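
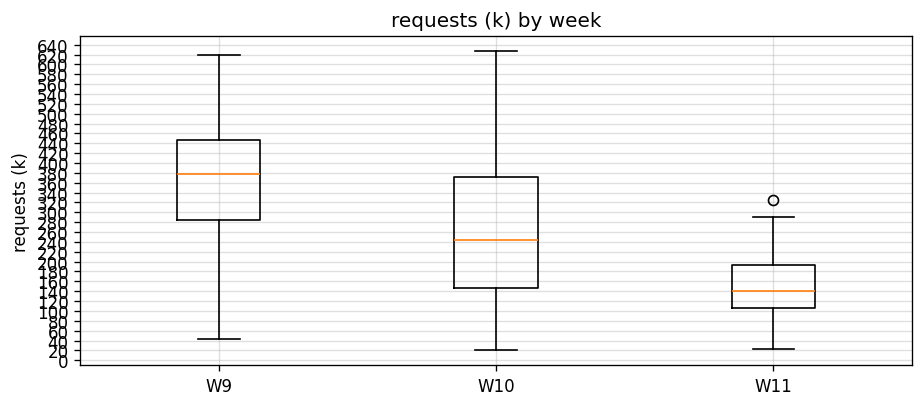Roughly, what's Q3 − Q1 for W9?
≈ 160

Q3 ≈ 440, Q1 ≈ 280; IQR ≈ 160.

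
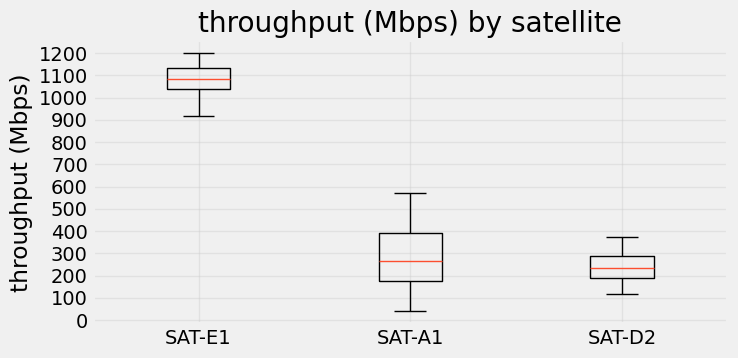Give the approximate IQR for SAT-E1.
≈ 100

Q3 ≈ 1100, Q1 ≈ 1000; IQR ≈ 100.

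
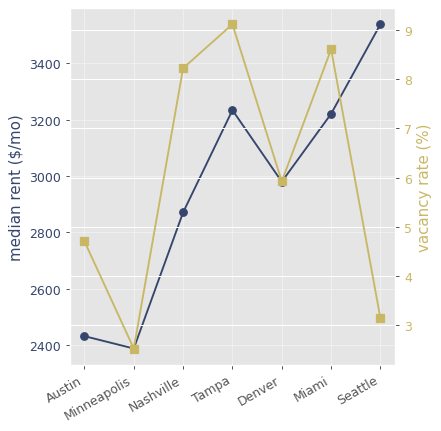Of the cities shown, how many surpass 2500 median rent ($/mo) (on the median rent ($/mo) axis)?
5

Above 2500: Nashville, Tampa, Denver, Miami, Seattle.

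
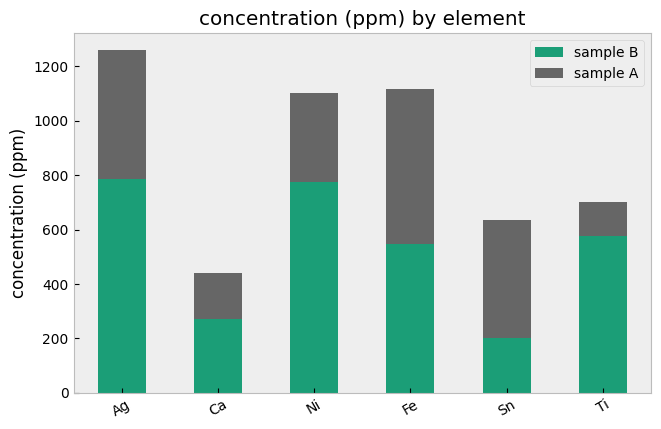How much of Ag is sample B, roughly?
sample B top ≈ 800, bottom ≈ 0; segment ≈ 800.

≈ 800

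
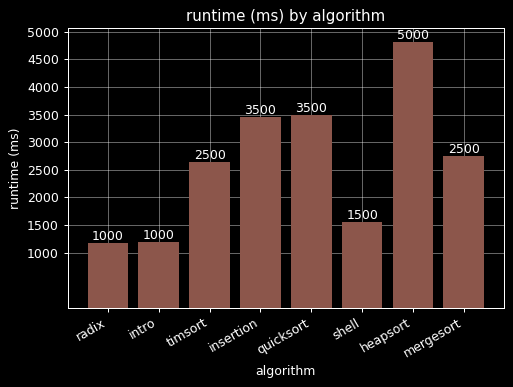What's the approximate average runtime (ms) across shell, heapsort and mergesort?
(1500 + 5000 + 2500) / 3 ≈ 3000.

≈ 3000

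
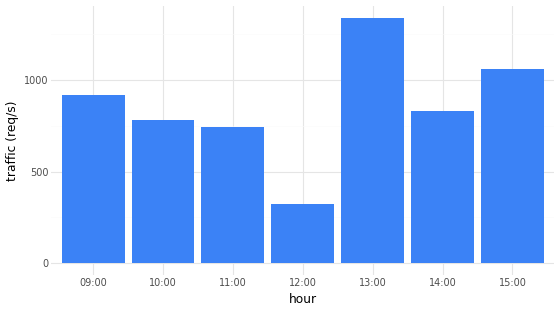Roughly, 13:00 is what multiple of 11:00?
≈ 1.75×

13:00 ≈ 1400, 11:00 ≈ 800; 1400/800 ≈ 1.75.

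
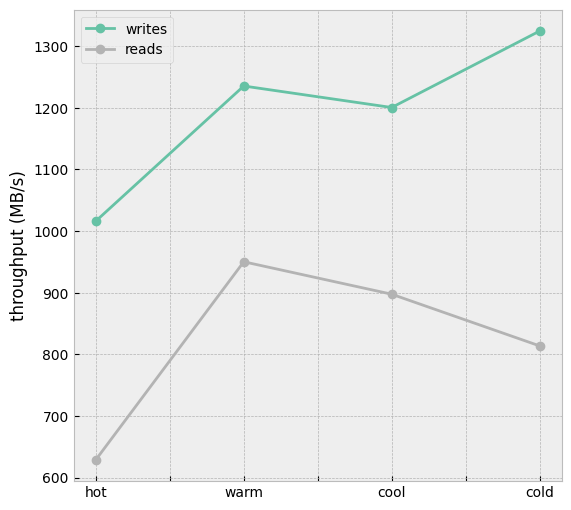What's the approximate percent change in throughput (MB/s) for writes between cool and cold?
cool ≈ 1200, cold ≈ 1300; (1300 − 1200) / 1200 ≈ +8.3%.

≈ +8.3%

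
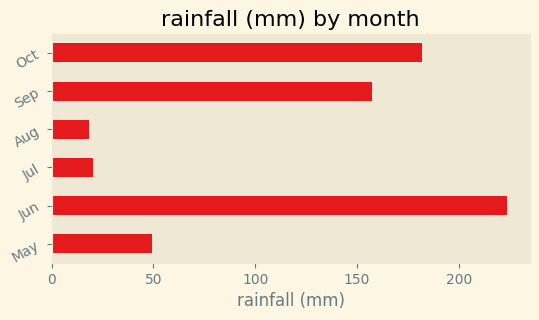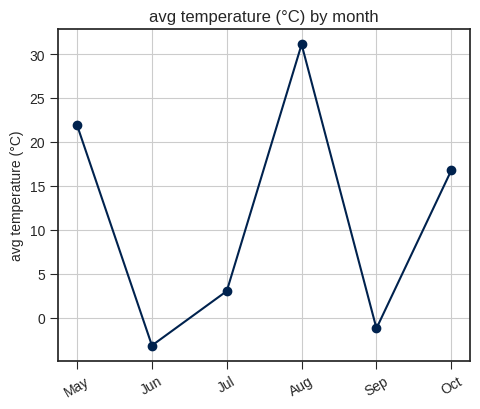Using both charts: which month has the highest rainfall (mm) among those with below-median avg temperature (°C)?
Jun

Chart 2 median avg temperature (°C) ≈ 10; below-median months: Jun, Jul, Sep. Among those, Jun has the highest rainfall (mm) (≈ 225).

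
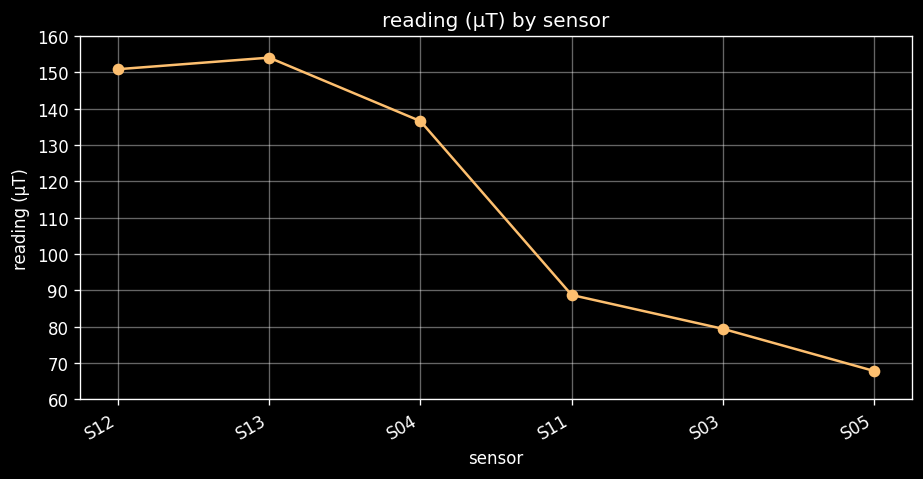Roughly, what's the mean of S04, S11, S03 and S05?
(140 + 90 + 80 + 70) / 4 ≈ 95.

≈ 95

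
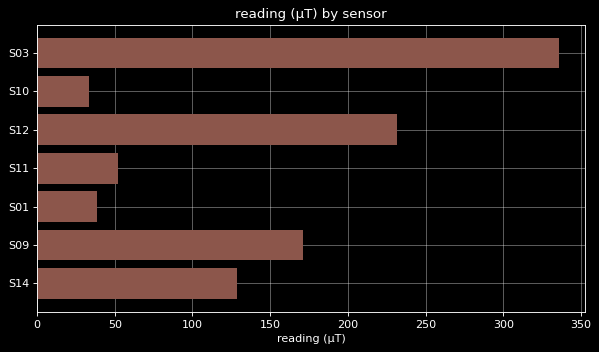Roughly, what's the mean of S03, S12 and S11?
(350 + 250 + 50) / 3 ≈ 217.

≈ 217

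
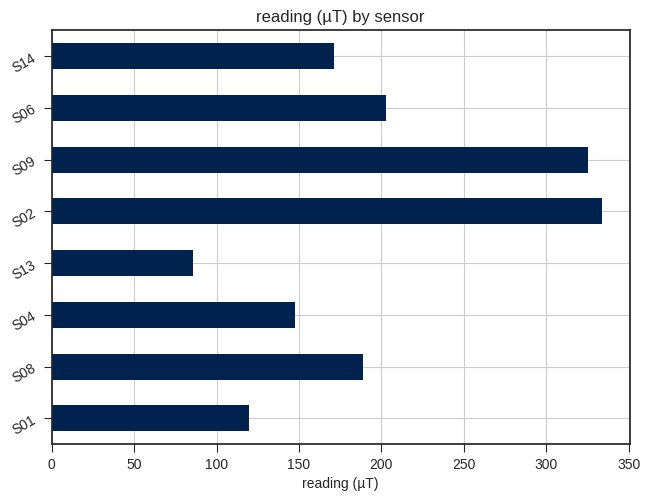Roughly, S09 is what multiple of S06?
≈ 1.75×

S09 ≈ 350, S06 ≈ 200; 350/200 ≈ 1.75.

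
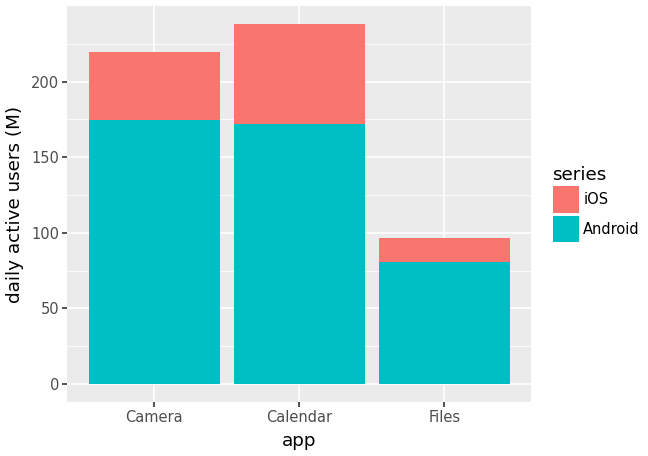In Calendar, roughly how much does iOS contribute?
iOS top ≈ 240, bottom ≈ 180; segment ≈ 60.

≈ 60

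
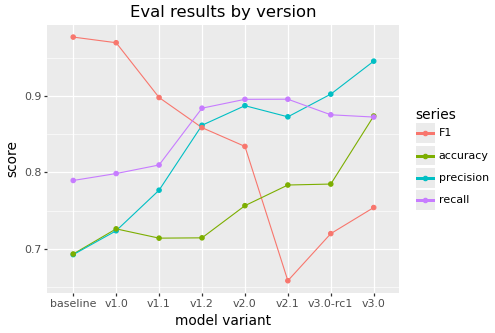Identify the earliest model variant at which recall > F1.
v1.1: recall ≈ 0.80 vs F1 ≈ 0.90 (not yet); v1.2: recall ≈ 0.90 vs F1 ≈ 0.85 (first crossover).

v1.2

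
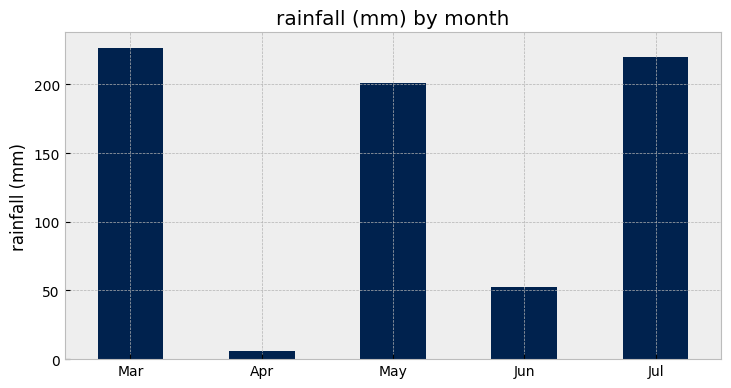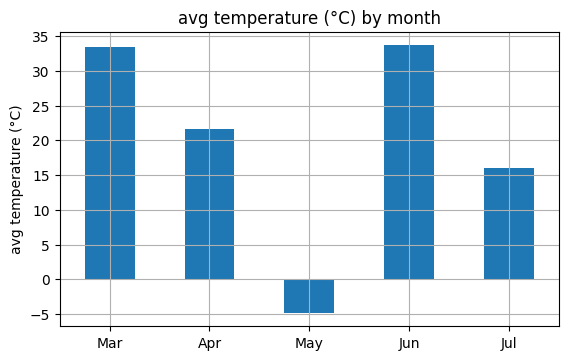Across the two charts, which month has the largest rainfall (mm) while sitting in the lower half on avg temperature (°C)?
Jul

Chart 2 median avg temperature (°C) ≈ 20; below-median months: May, Jul. Among those, Jul has the highest rainfall (mm) (≈ 225).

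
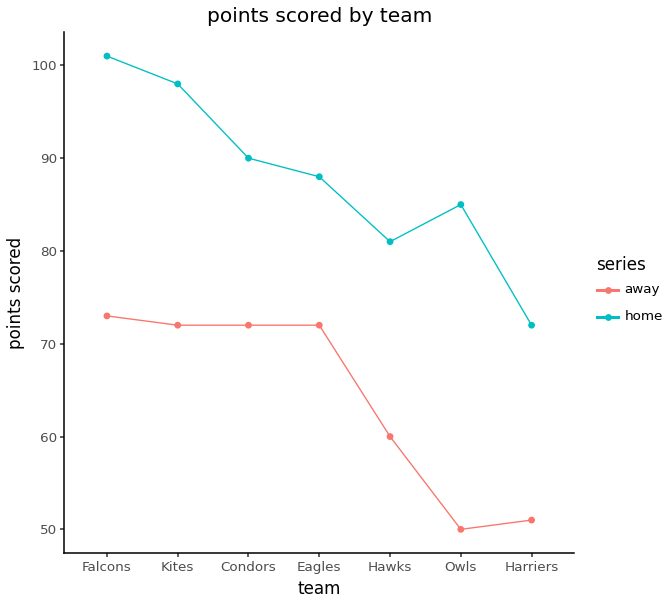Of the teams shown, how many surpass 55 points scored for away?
Above 55: Falcons, Kites, Condors, Eagles, Hawks.

5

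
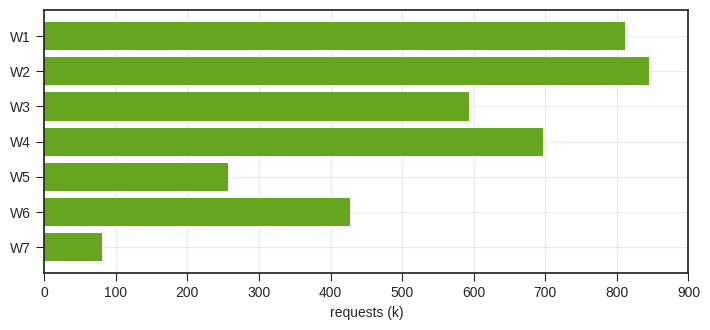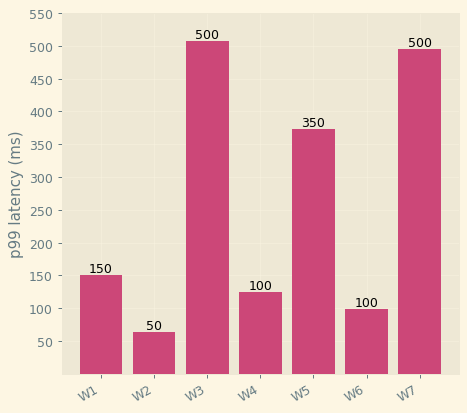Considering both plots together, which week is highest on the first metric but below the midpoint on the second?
Chart 2 median p99 latency (ms) ≈ 150; below-median weeks: W2, W4, W6. Among those, W2 has the highest requests (k) (≈ 800).

W2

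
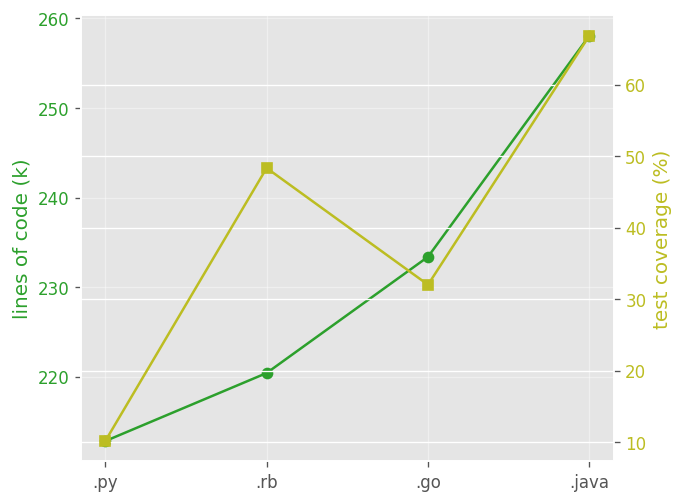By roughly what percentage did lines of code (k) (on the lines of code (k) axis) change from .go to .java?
.go ≈ 235, .java ≈ 260; (260 − 235) / 235 ≈ +10.6%.

≈ +10.6%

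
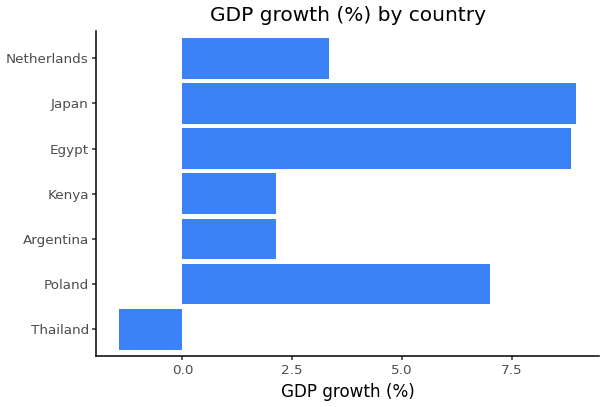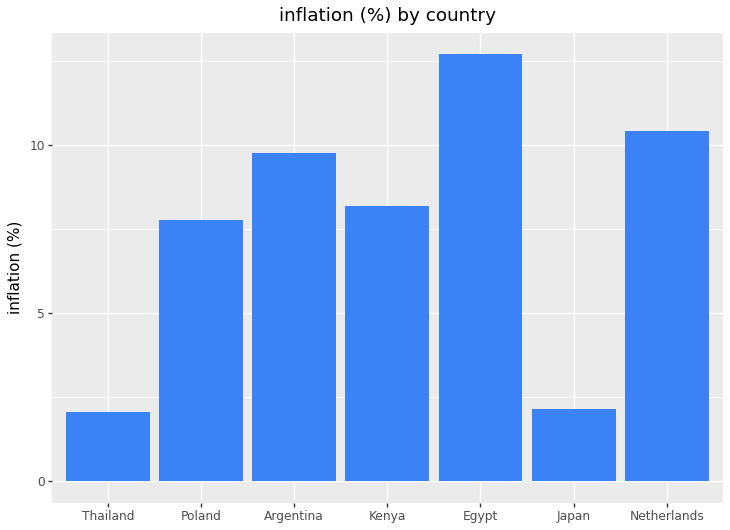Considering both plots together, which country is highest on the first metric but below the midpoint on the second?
Japan

Chart 2 median inflation (%) ≈ 8; below-median countries: Thailand, Poland, Japan. Among those, Japan has the highest GDP growth (%) (≈ 9).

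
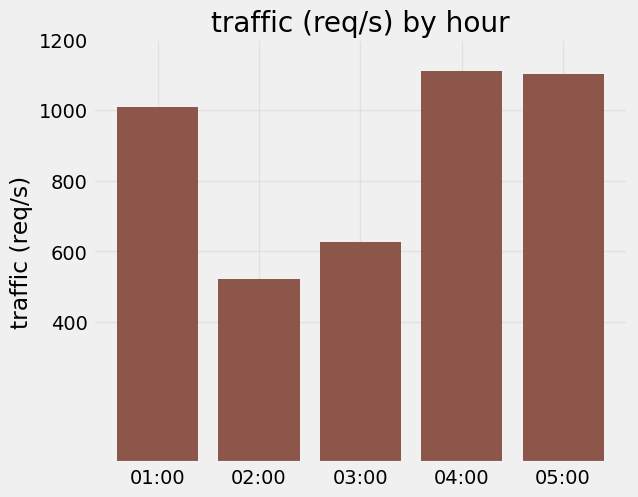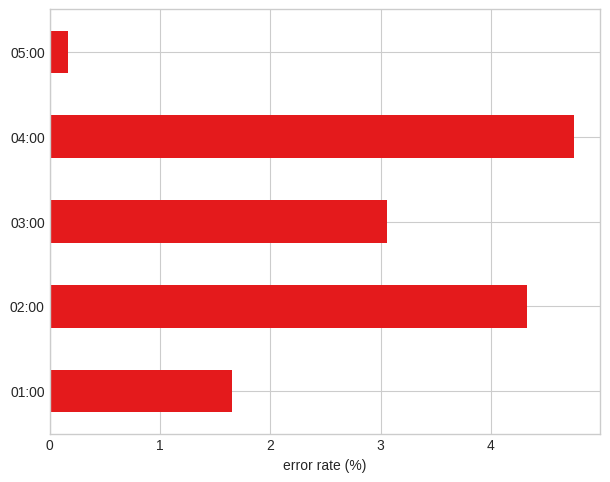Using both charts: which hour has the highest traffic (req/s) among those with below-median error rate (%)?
Chart 2 median error rate (%) ≈ 3; below-median hours: 01:00, 05:00. Among those, 05:00 has the highest traffic (req/s) (≈ 1200).

05:00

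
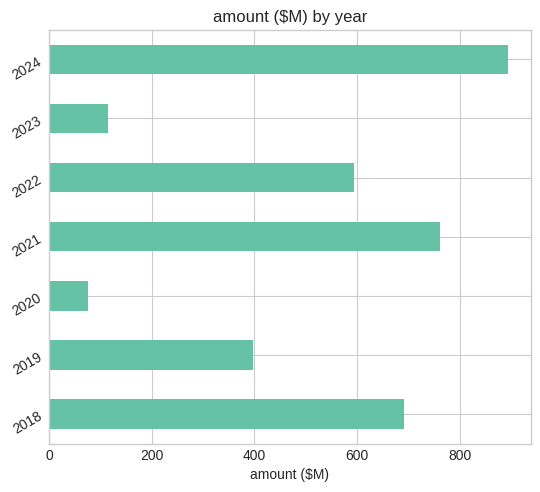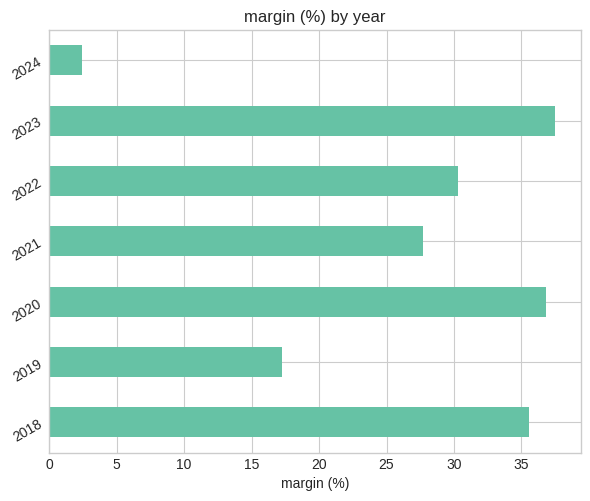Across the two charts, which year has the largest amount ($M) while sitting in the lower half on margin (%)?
Chart 2 median margin (%) ≈ 30; below-median years: 2019, 2021, 2024. Among those, 2024 has the highest amount ($M) (≈ 900).

2024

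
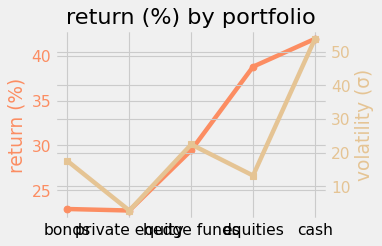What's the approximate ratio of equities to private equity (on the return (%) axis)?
equities ≈ 38, private equity ≈ 22; 38/22 ≈ 1.73.

≈ 1.73×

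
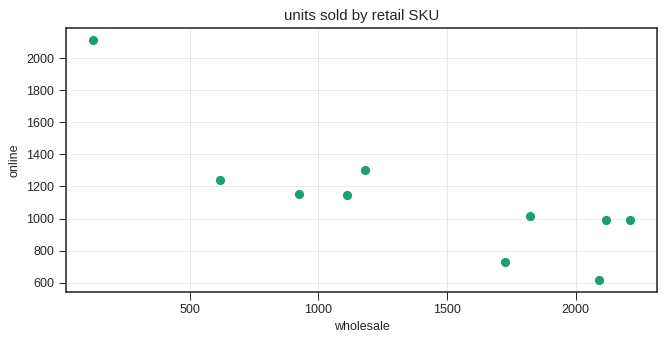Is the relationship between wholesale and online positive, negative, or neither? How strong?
negative, strong

Points are negatively correlated; strong (|r| ≈ 0.8).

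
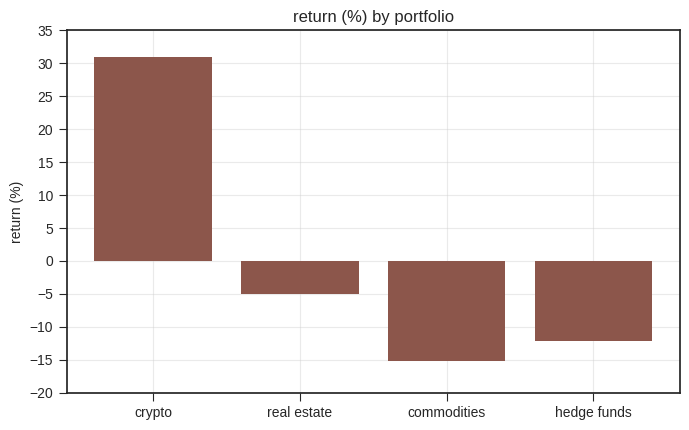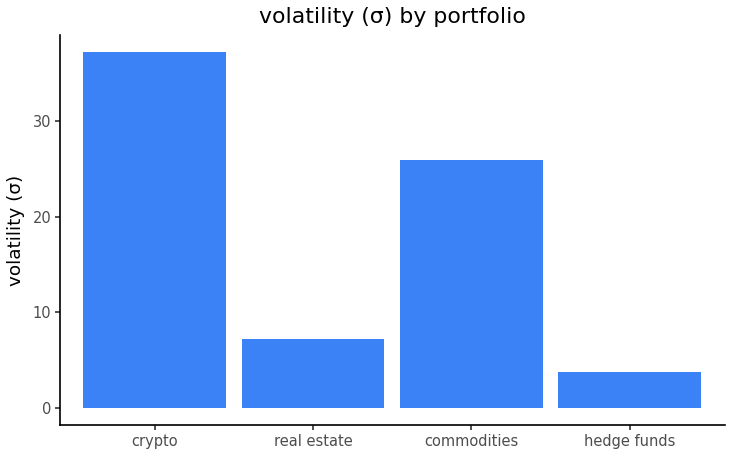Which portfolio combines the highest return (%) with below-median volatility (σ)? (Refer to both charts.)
real estate

Chart 2 median volatility (σ) ≈ 15; below-median portfolios: real estate, hedge funds. Among those, real estate has the highest return (%) (≈ -5).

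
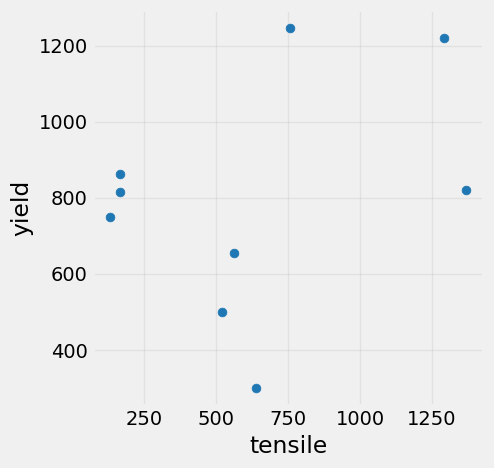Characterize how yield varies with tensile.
Points are positively correlated; weak (|r| ≈ 0.3).

positive, weak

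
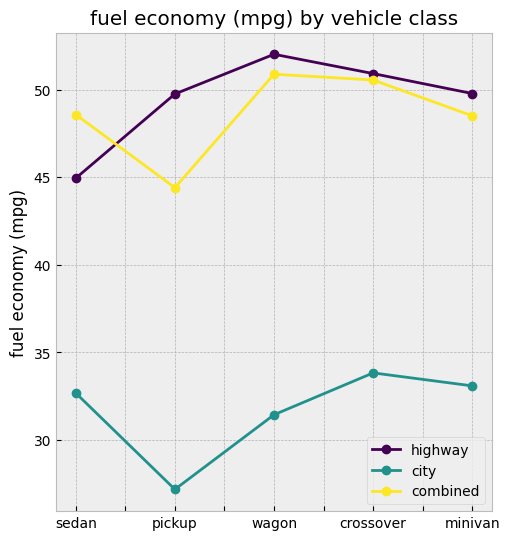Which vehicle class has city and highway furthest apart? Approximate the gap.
pickup, ≈ 25 mpg

pickup: city ≈ 25, highway ≈ 50 → gap ≈ 25. Next-largest (wagon) is only ≈ 20.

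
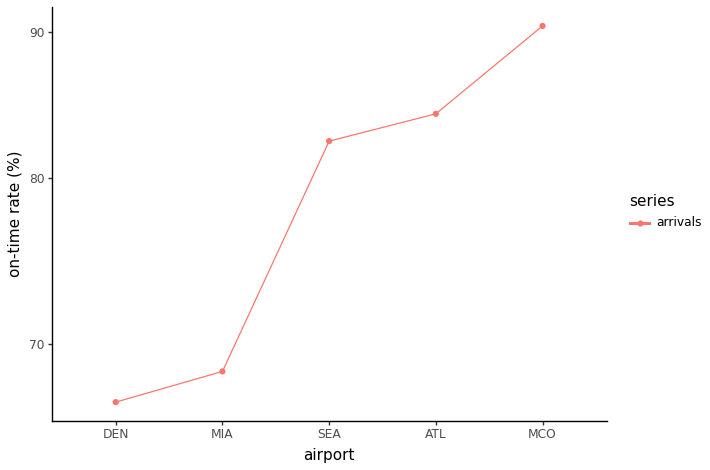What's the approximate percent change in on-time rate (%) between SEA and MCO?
≈ +9.8%

SEA ≈ 82, MCO ≈ 90; (90 − 82) / 82 ≈ +9.8%.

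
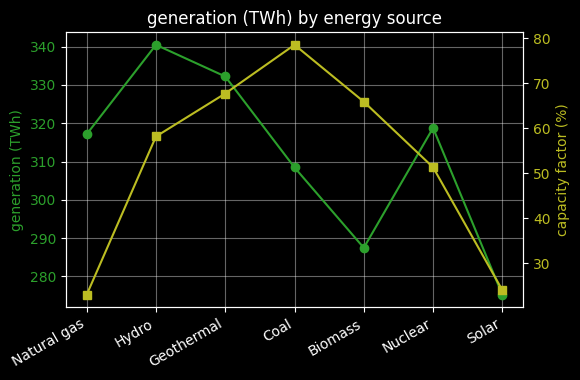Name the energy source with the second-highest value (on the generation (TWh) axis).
Geothermal

Top 3 (on the generation (TWh) axis): Hydro ≈ 340, Geothermal ≈ 330, Nuclear ≈ 320.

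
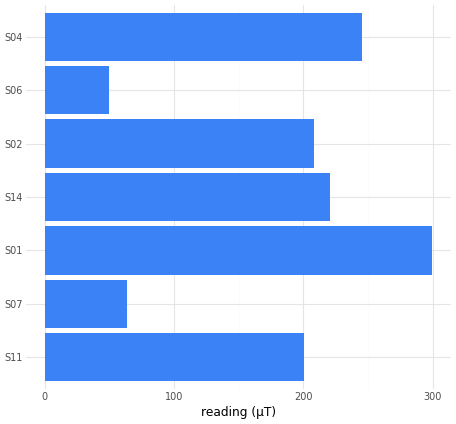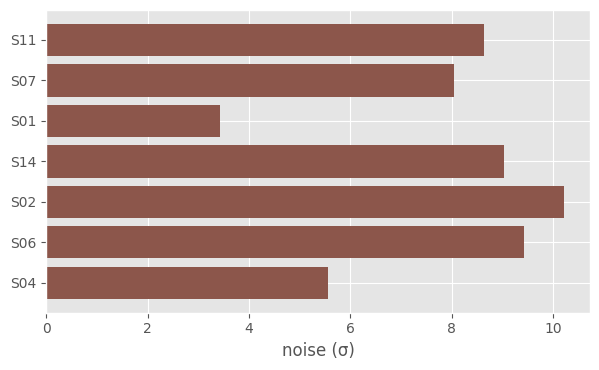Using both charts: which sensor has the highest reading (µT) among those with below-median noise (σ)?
S01

Chart 2 median noise (σ) ≈ 9; below-median sensors: S07, S01, S04. Among those, S01 has the highest reading (µT) (≈ 300).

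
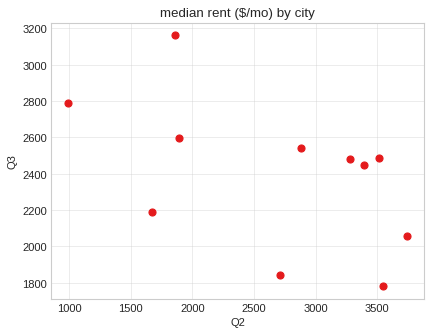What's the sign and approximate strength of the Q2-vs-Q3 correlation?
negative, moderate

Points are negatively correlated; moderate (|r| ≈ 0.5).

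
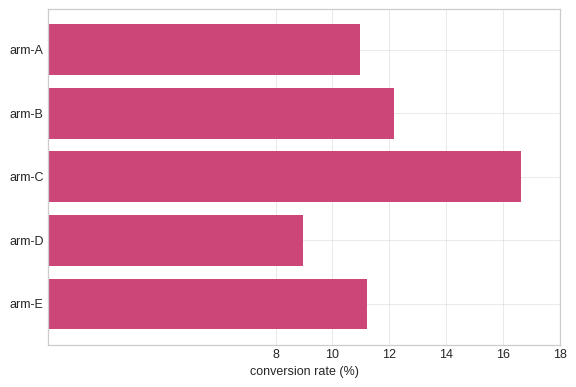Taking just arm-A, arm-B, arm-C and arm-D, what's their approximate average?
≈ 12

(10 + 12 + 16 + 8) / 4 ≈ 12.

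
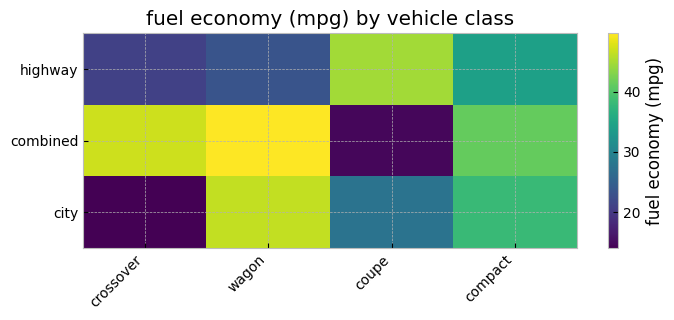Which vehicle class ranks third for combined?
compact

Top 4 for combined: wagon ≈ 50, crossover ≈ 45, compact ≈ 40, coupe ≈ 15.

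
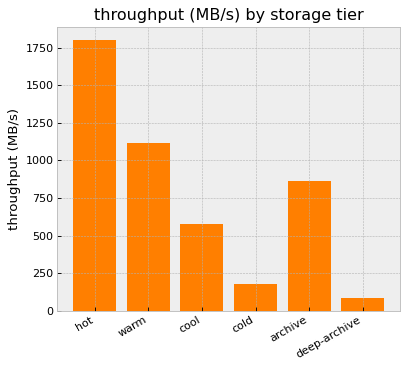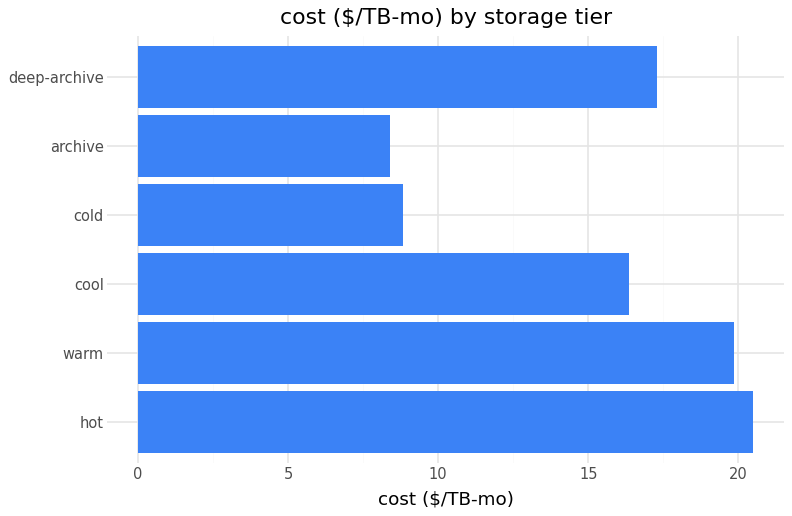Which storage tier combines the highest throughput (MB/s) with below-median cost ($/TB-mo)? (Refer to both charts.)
Chart 2 median cost ($/TB-mo) ≈ 16; below-median storage tiers: cool, cold, archive. Among those, archive has the highest throughput (MB/s) (≈ 800).

archive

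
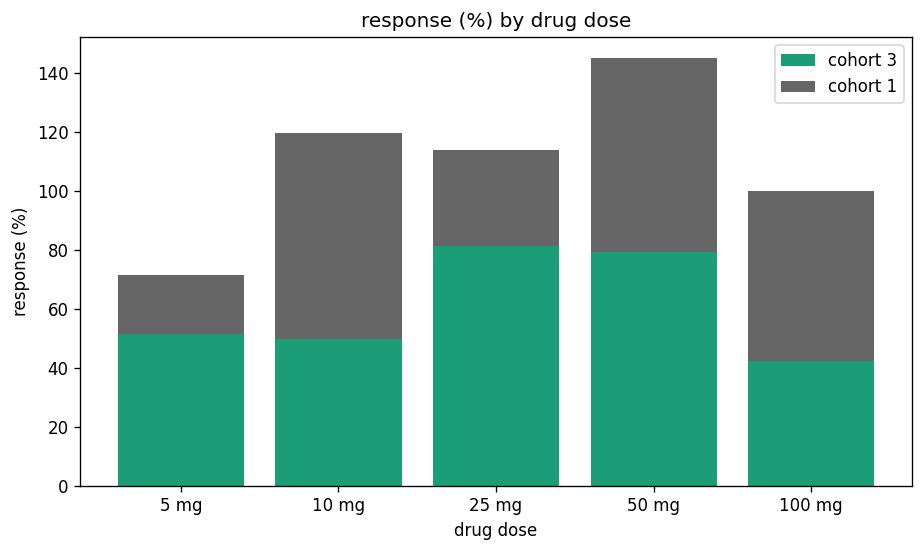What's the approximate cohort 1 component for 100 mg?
cohort 1 top ≈ 100, bottom ≈ 40; segment ≈ 60.

≈ 60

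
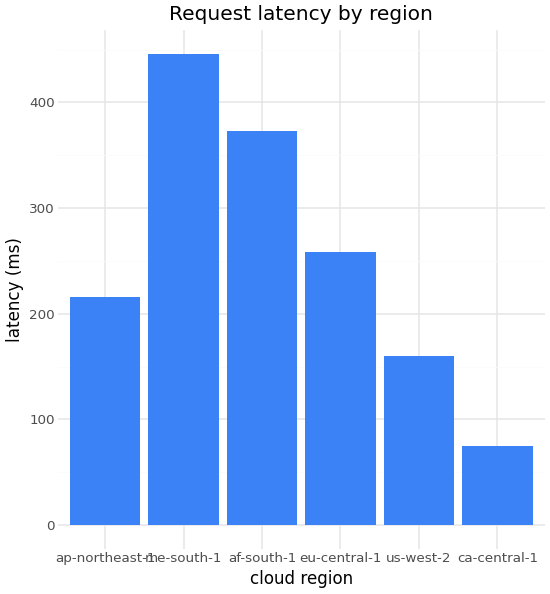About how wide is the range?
≈ 400

Max me-south-1 ≈ 450, min ca-central-1 ≈ 50; range ≈ 400.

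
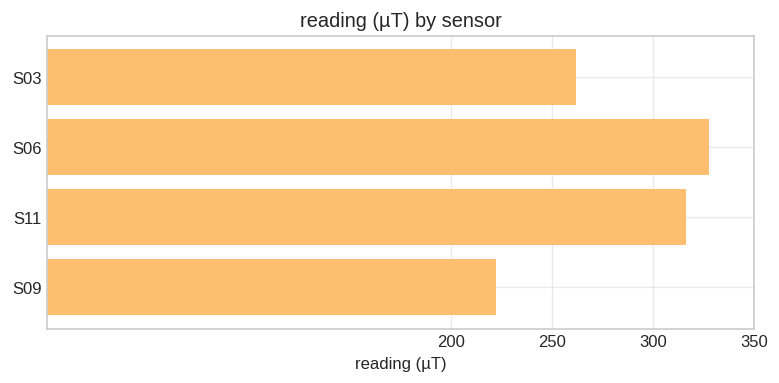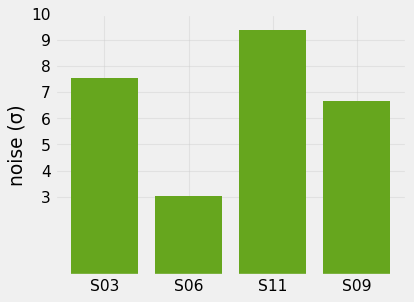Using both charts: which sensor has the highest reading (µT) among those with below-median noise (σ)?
Chart 2 median noise (σ) ≈ 7; below-median sensors: S06, S09. Among those, S06 has the highest reading (µT) (≈ 350).

S06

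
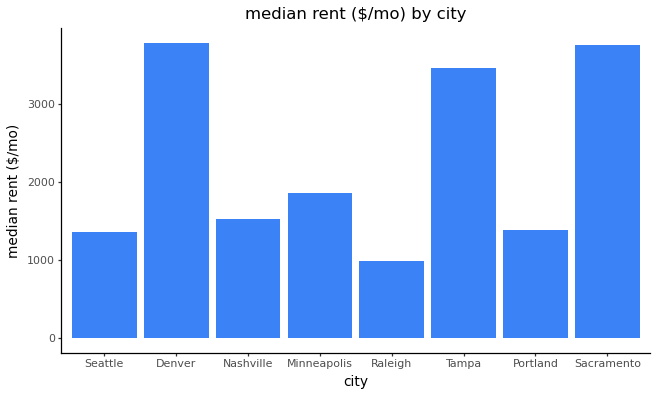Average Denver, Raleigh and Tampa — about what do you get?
(4000 + 1000 + 3500) / 3 ≈ 2833.

≈ 2833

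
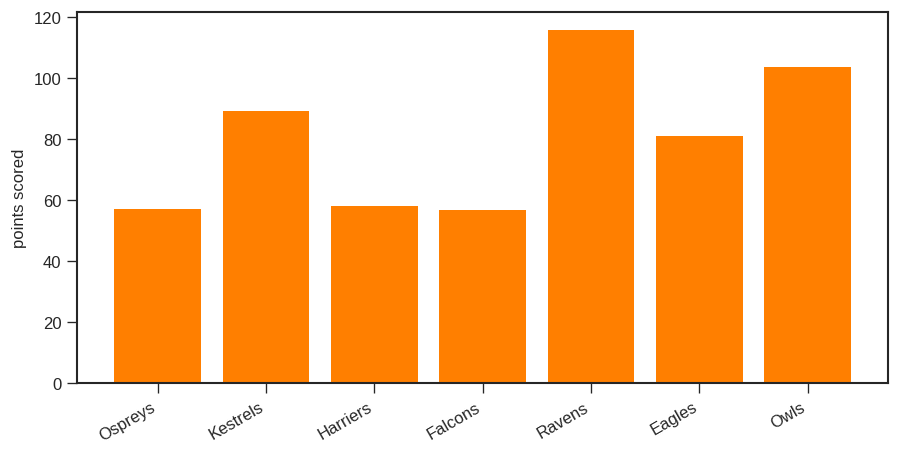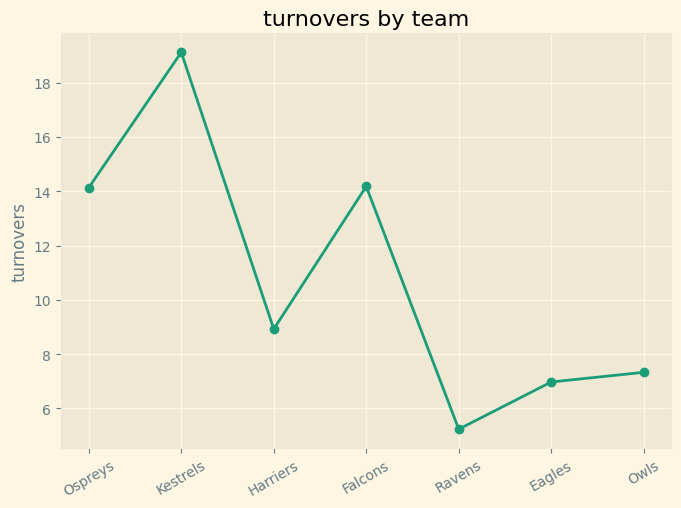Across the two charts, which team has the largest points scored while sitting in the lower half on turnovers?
Ravens

Chart 2 median turnovers ≈ 8; below-median teams: Ravens, Eagles, Owls. Among those, Ravens has the highest points scored (≈ 120).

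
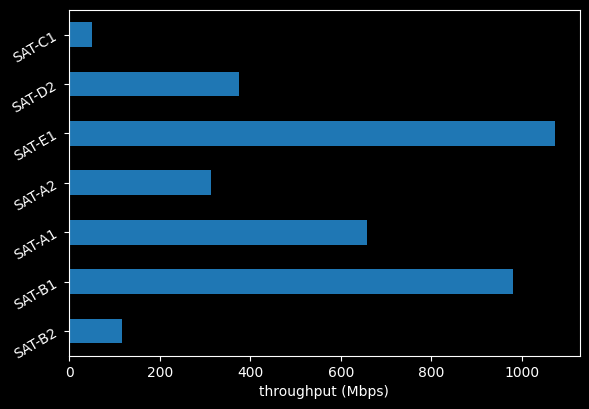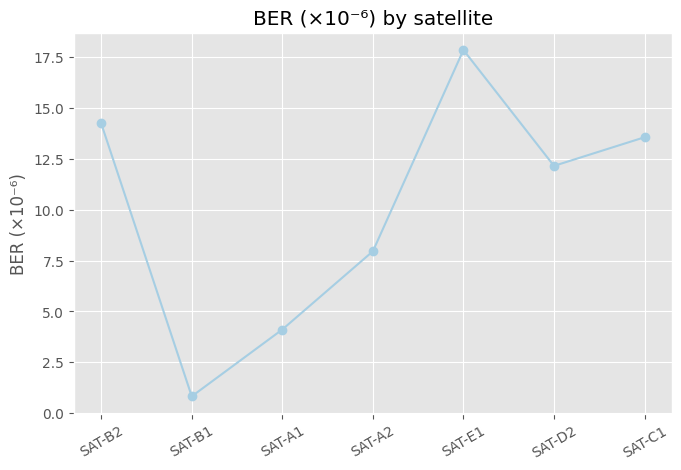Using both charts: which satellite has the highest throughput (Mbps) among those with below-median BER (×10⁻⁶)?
Chart 2 median BER (×10⁻⁶) ≈ 12; below-median satellites: SAT-B1, SAT-A1, SAT-A2. Among those, SAT-B1 has the highest throughput (Mbps) (≈ 1000).

SAT-B1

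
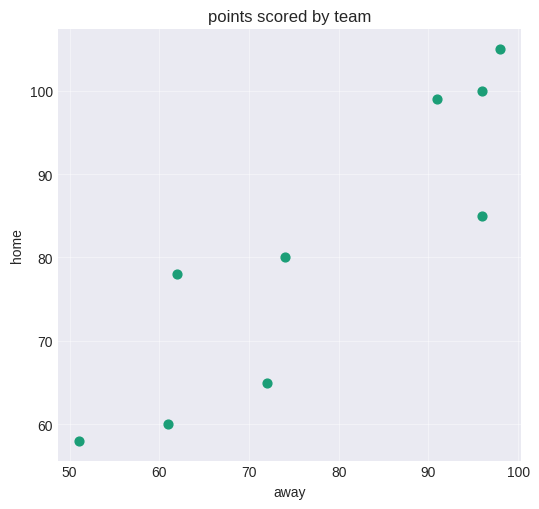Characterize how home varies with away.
positive, strong

Points are positively correlated; strong (|r| ≈ 0.9).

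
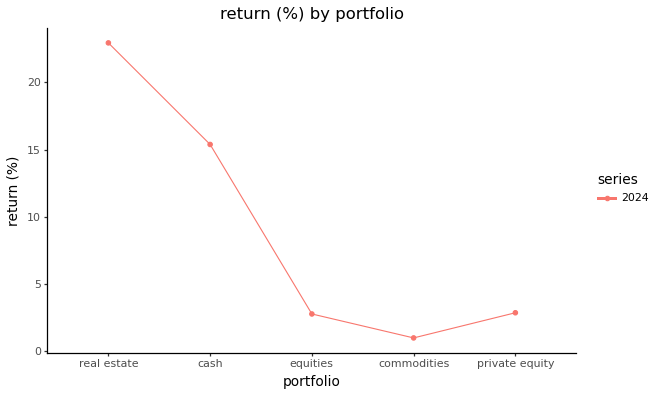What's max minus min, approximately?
≈ 20

Max real estate ≈ 22, min commodities ≈ 2; range ≈ 20.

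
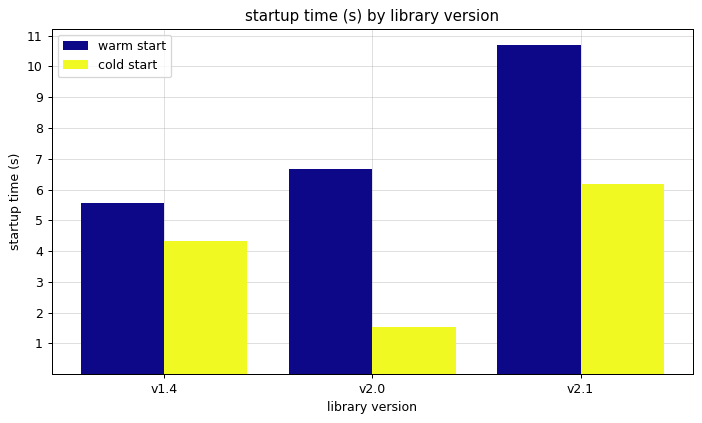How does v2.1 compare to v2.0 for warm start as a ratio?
v2.1 ≈ 11, v2.0 ≈ 7; 11/7 ≈ 1.57.

≈ 1.57×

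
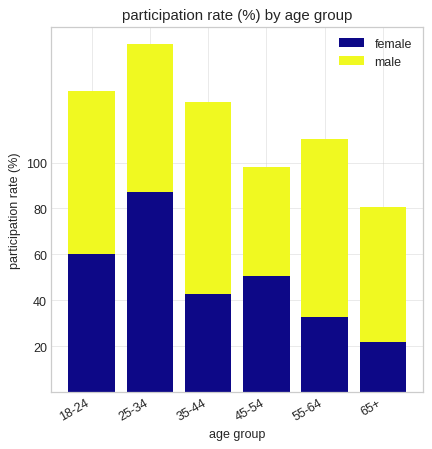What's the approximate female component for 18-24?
female top ≈ 60, bottom ≈ 0; segment ≈ 60.

≈ 60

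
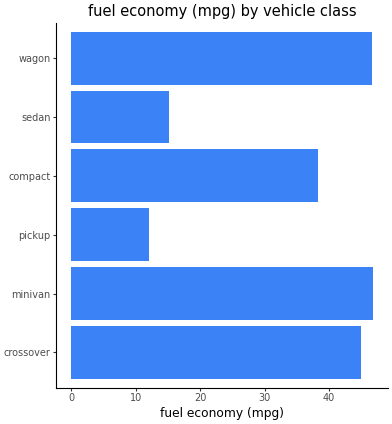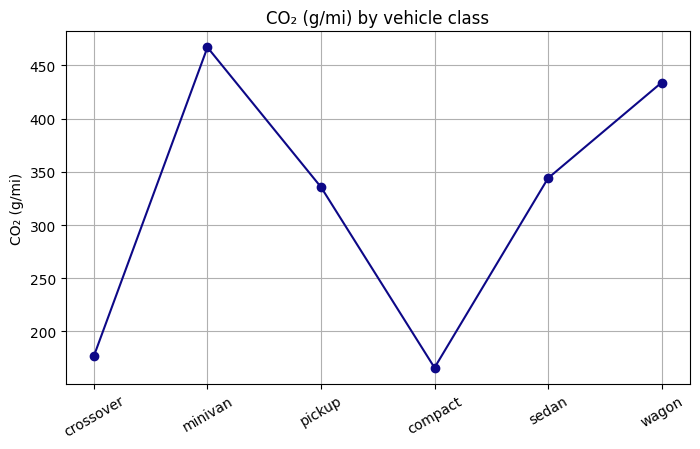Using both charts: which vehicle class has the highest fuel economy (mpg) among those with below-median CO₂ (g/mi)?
crossover

Chart 2 median CO₂ (g/mi) ≈ 350; below-median vehicle classes: crossover, pickup, compact. Among those, crossover has the highest fuel economy (mpg) (≈ 45).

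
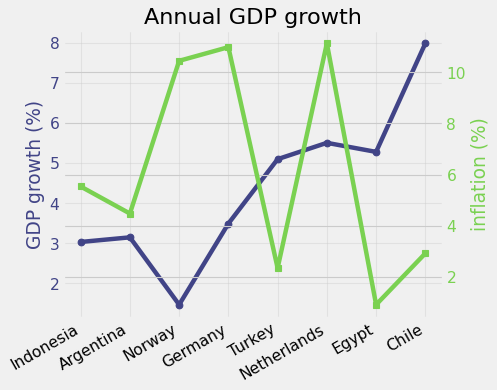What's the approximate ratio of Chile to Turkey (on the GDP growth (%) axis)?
≈ 1.6×

Chile ≈ 8, Turkey ≈ 5; 8/5 ≈ 1.6.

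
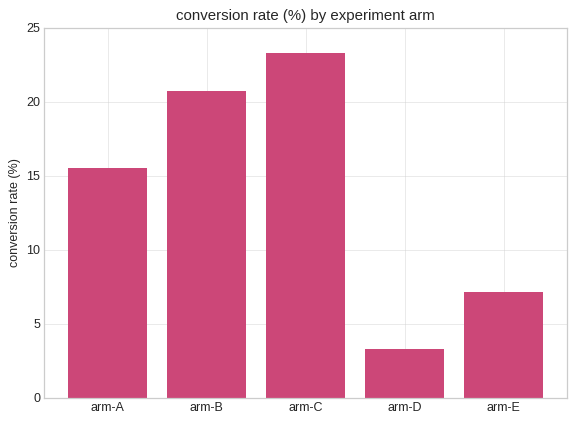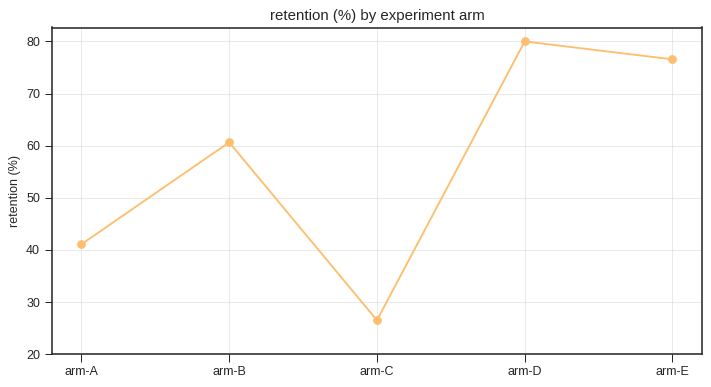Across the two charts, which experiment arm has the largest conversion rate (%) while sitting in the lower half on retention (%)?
Chart 2 median retention (%) ≈ 60; below-median experiment arms: arm-A, arm-C. Among those, arm-C has the highest conversion rate (%) (≈ 25).

arm-C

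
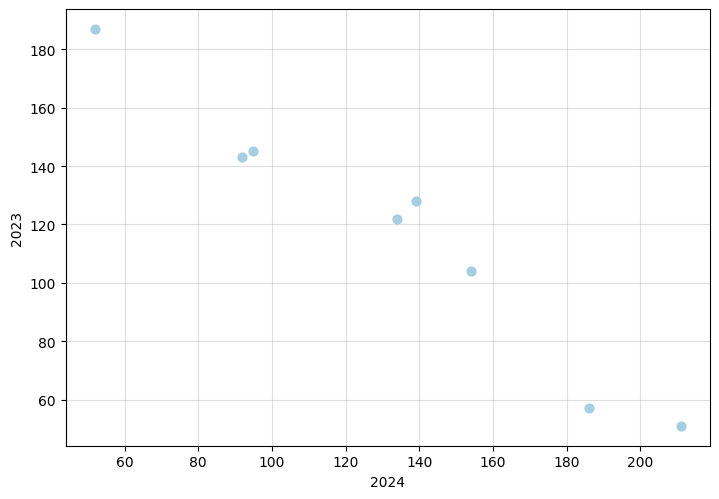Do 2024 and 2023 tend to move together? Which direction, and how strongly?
Points are negatively correlated; strong (|r| ≈ 1.0).

negative, strong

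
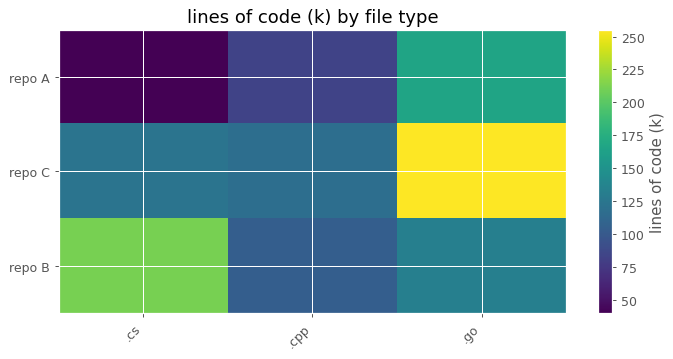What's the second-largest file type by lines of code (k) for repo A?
Top 3 for repo A: .go ≈ 160, .cpp ≈ 80, .cs ≈ 40.

.cpp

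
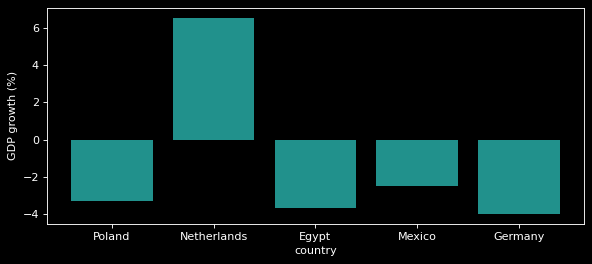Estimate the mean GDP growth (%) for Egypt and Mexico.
(-4 + -2) / 2 ≈ -3.

≈ -3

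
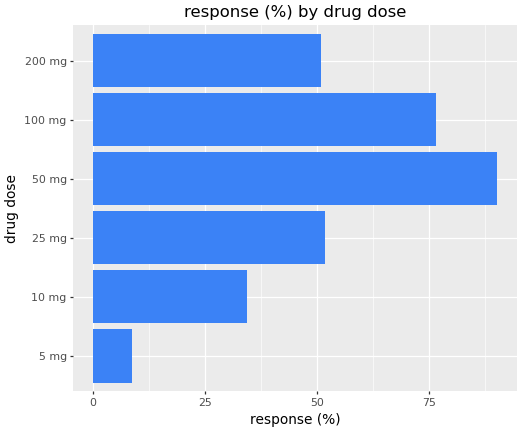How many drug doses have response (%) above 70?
Above 70: 50 mg, 100 mg.

2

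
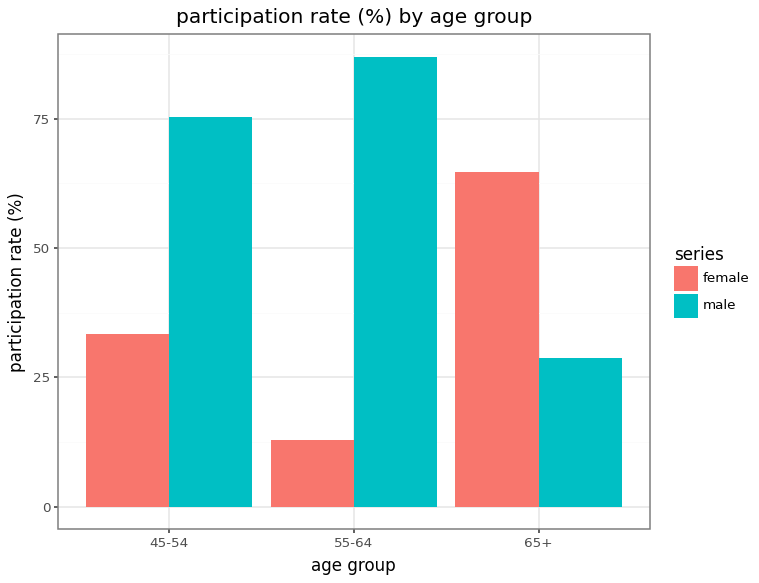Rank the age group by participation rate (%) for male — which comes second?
Top 3 for male: 55-64 ≈ 90, 45-54 ≈ 80, 65+ ≈ 30.

45-54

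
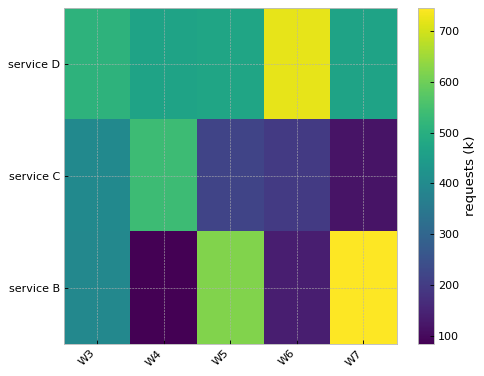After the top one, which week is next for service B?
W5

Top 3 for service B: W7 ≈ 700, W5 ≈ 600, W3 ≈ 400.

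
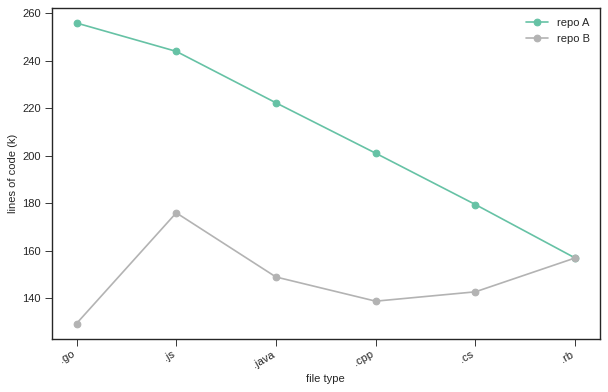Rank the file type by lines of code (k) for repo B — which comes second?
.rb

Top 3 for repo B: .js ≈ 180, .rb ≈ 160, .java ≈ 140.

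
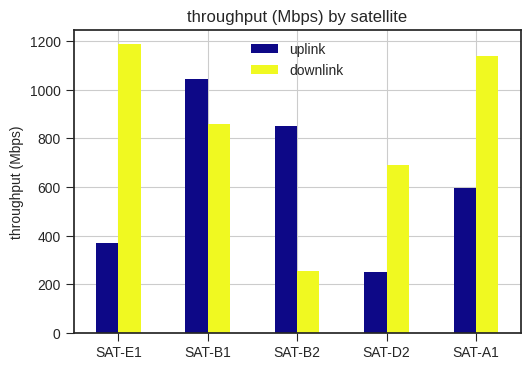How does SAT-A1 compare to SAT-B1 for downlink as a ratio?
≈ 1.22×

SAT-A1 ≈ 1100, SAT-B1 ≈ 900; 1100/900 ≈ 1.22.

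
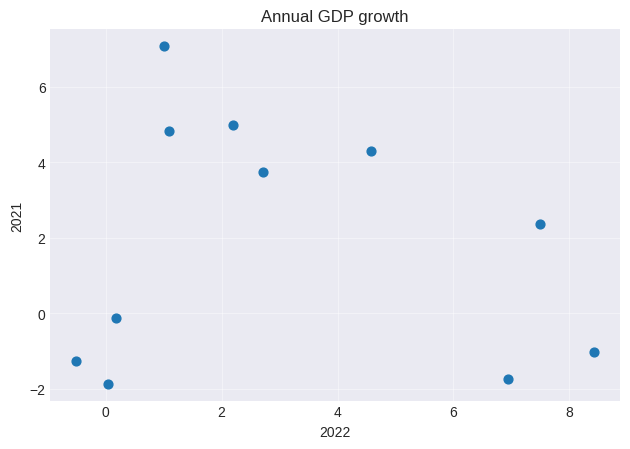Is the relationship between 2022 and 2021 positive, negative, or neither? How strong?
Points are roughly uncorrelated; weak (|r| ≈ 0.1).

no clear correlation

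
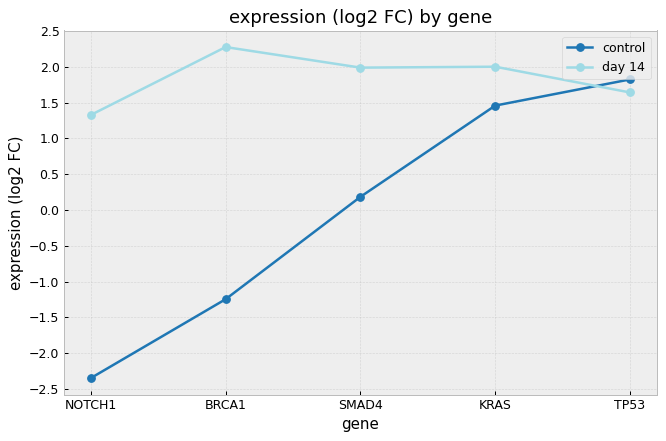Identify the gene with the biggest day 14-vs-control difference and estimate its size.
NOTCH1, ≈ 4.0 log2 FC

NOTCH1: day 14 ≈ 1.5, control ≈ -2.5 → gap ≈ 4.0. Next-largest (BRCA1) is only ≈ 3.5.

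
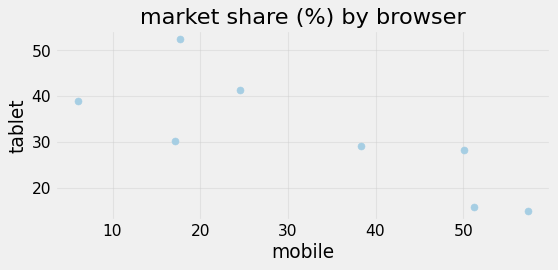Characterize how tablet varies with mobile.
Points are negatively correlated; strong (|r| ≈ 0.8).

negative, strong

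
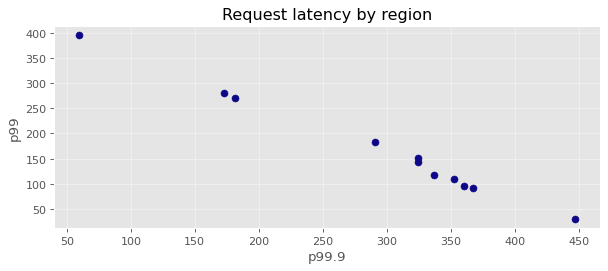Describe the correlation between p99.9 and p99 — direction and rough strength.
negative, strong

Points are negatively correlated; strong (|r| ≈ 1.0).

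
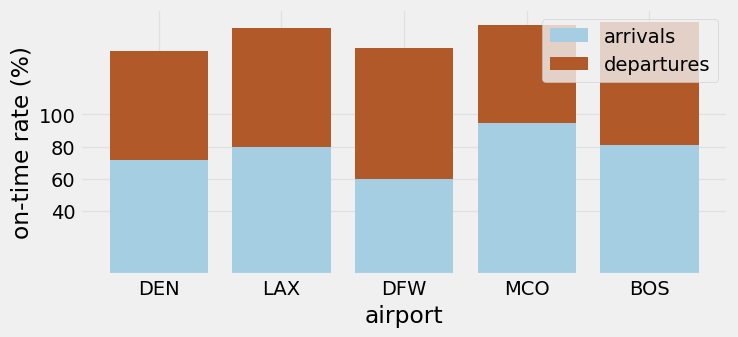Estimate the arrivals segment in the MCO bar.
arrivals top ≈ 100, bottom ≈ 0; segment ≈ 100.

≈ 100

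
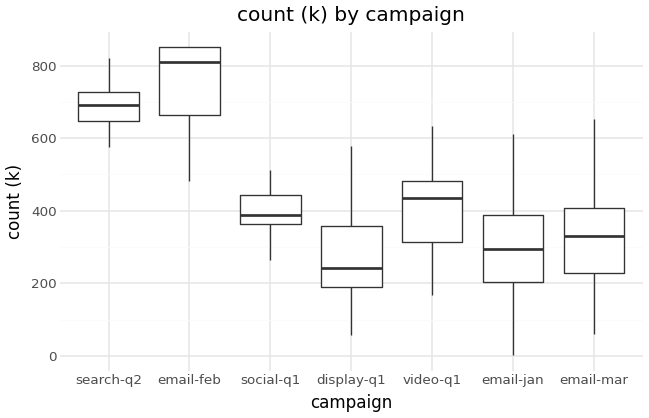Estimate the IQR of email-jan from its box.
≈ 200

Q3 ≈ 400, Q1 ≈ 200; IQR ≈ 200.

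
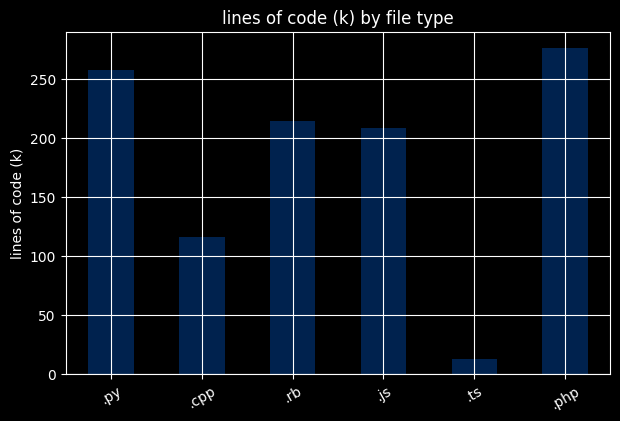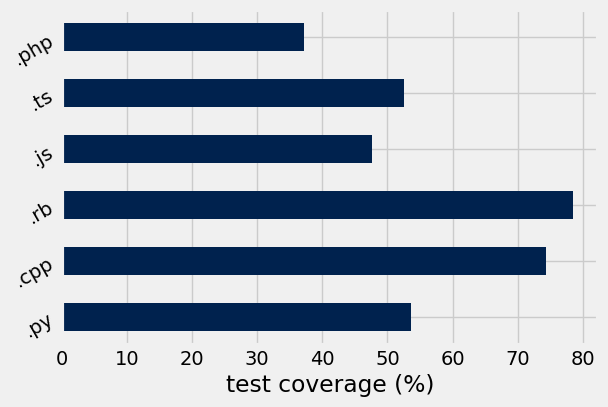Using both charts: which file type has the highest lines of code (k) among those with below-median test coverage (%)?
Chart 2 median test coverage (%) ≈ 50; below-median file types: .js, .ts, .php. Among those, .php has the highest lines of code (k) (≈ 300).

.php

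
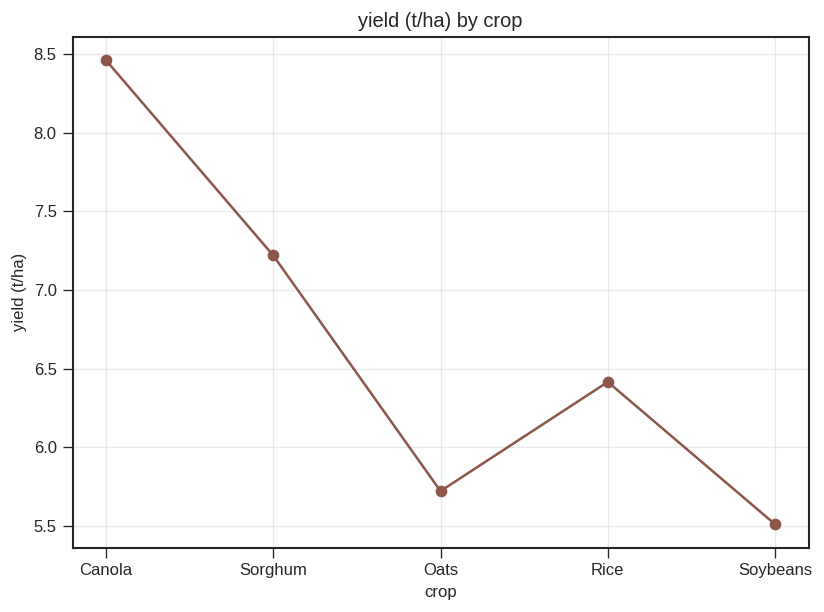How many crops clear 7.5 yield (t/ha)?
1

Above 7.5: Canola.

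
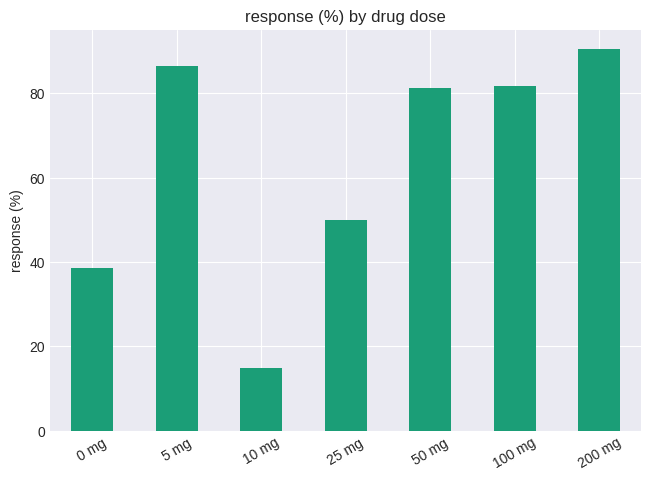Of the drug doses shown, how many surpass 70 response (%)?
4

Above 70: 5 mg, 50 mg, 100 mg, 200 mg.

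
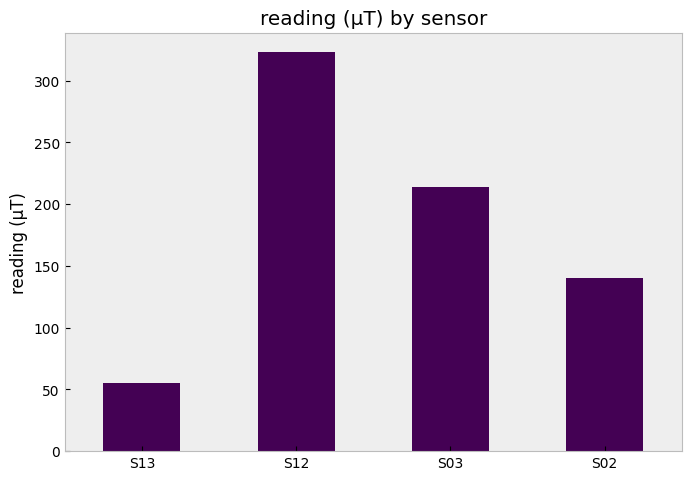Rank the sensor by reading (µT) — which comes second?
Top 3: S12 ≈ 300, S03 ≈ 200, S02 ≈ 150.

S03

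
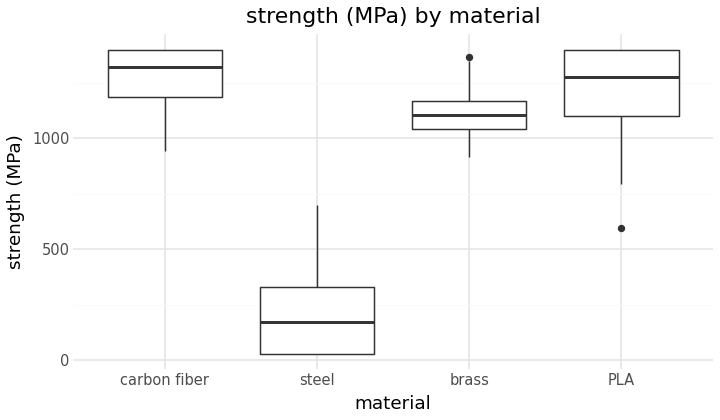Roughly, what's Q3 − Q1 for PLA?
≈ 300

Q3 ≈ 1400, Q1 ≈ 1100; IQR ≈ 300.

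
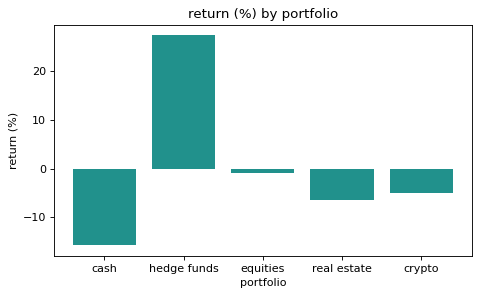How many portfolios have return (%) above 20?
1

Above 20: hedge funds.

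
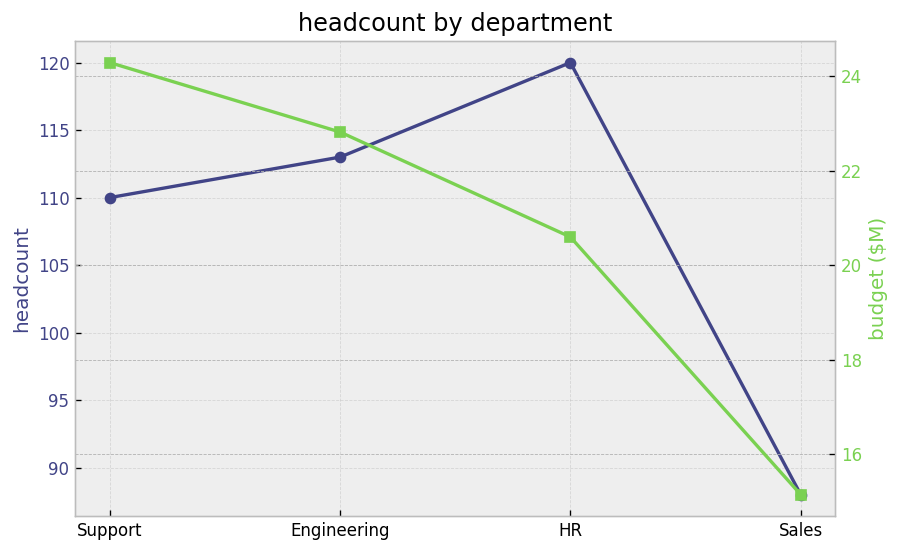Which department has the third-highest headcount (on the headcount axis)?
Support

Top 4 (on the headcount axis): HR ≈ 120, Engineering ≈ 115, Support ≈ 110, Sales ≈ 90.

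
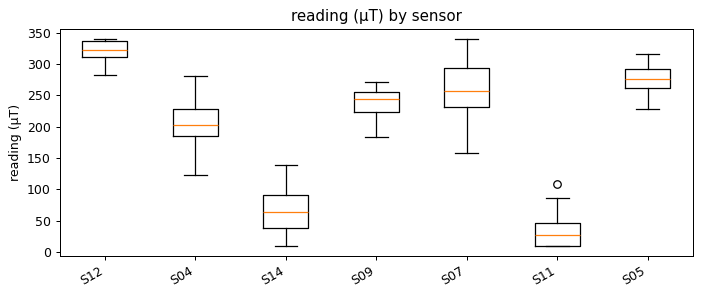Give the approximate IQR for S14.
≈ 50

Q3 ≈ 100, Q1 ≈ 50; IQR ≈ 50.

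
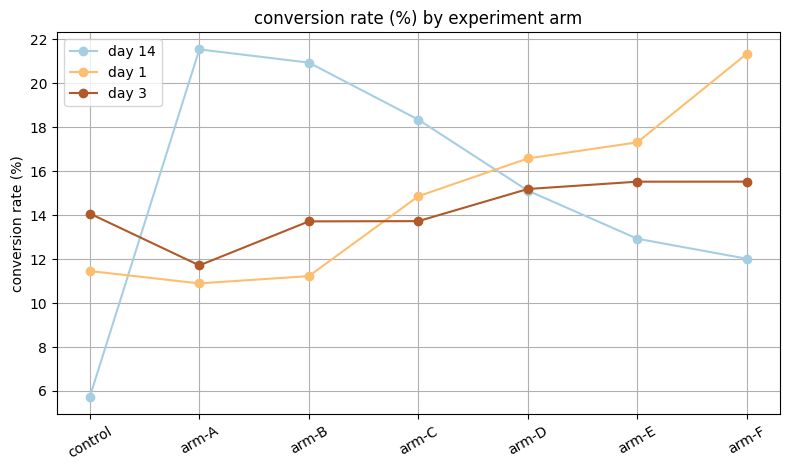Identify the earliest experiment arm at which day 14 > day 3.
control: day 14 ≈ 6 vs day 3 ≈ 14 (not yet); arm-A: day 14 ≈ 22 vs day 3 ≈ 12 (first crossover).

arm-A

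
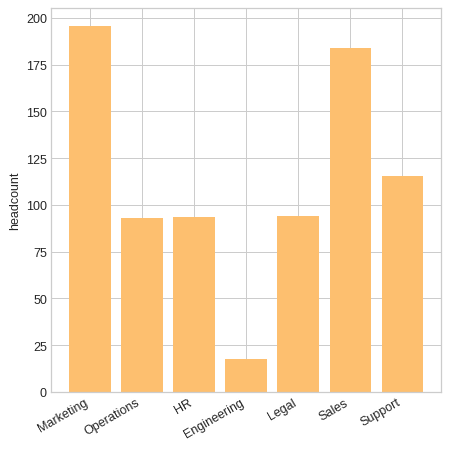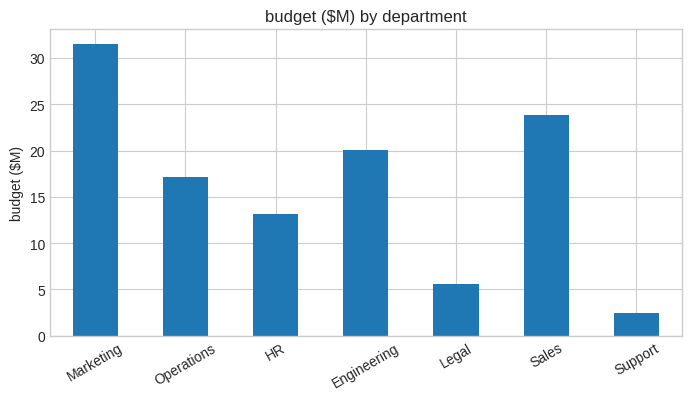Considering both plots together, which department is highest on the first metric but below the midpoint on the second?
Chart 2 median budget ($M) ≈ 15; below-median departments: HR, Legal, Support. Among those, Support has the highest headcount (≈ 120).

Support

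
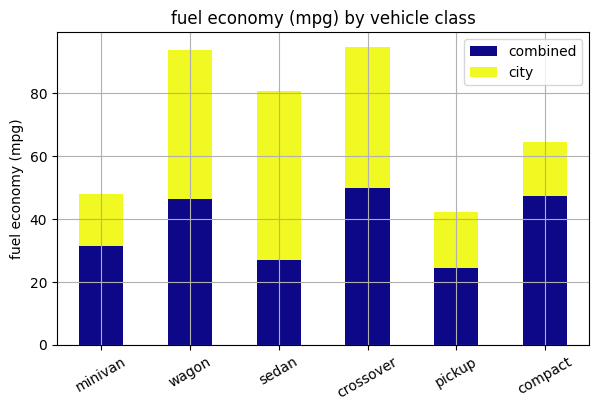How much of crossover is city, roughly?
≈ 40

city top ≈ 90, bottom ≈ 50; segment ≈ 40.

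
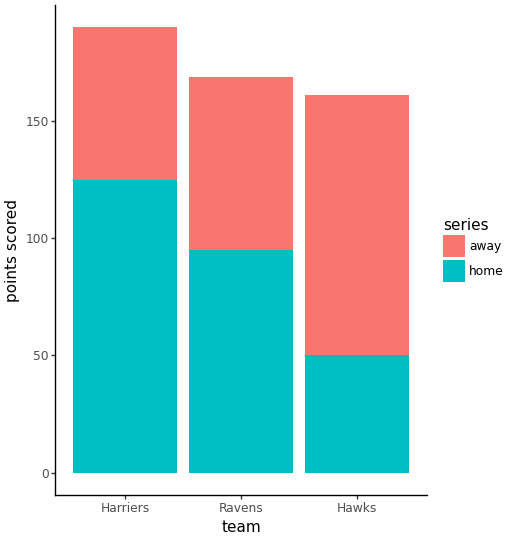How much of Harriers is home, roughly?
home top ≈ 120, bottom ≈ 0; segment ≈ 120.

≈ 120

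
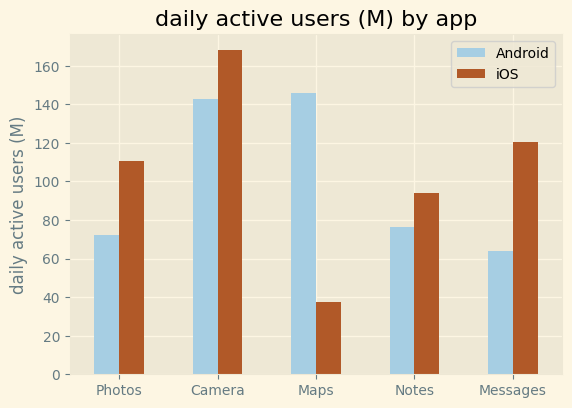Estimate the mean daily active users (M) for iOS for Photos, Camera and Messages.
≈ 133

(120 + 160 + 120) / 3 ≈ 133.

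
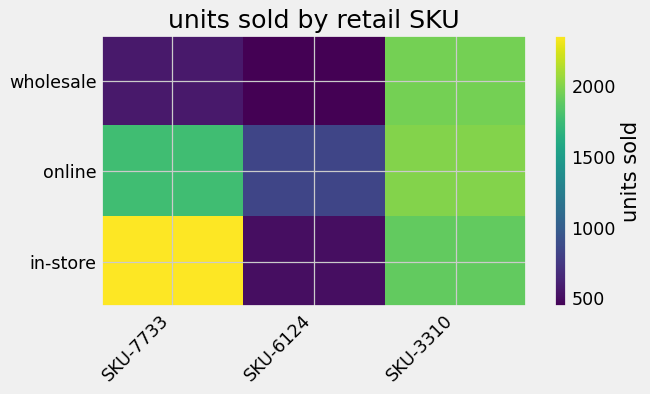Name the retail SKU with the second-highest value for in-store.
Top 3 for in-store: SKU-7733 ≈ 2400, SKU-3310 ≈ 1800, SKU-6124 ≈ 600.

SKU-3310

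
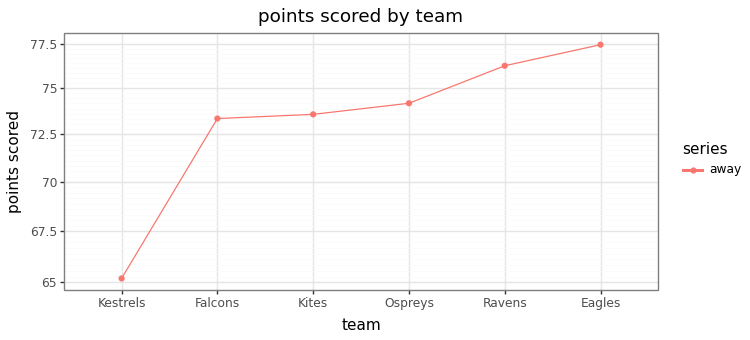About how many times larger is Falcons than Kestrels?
≈ 1.12×

Falcons ≈ 74, Kestrels ≈ 66; 74/66 ≈ 1.12.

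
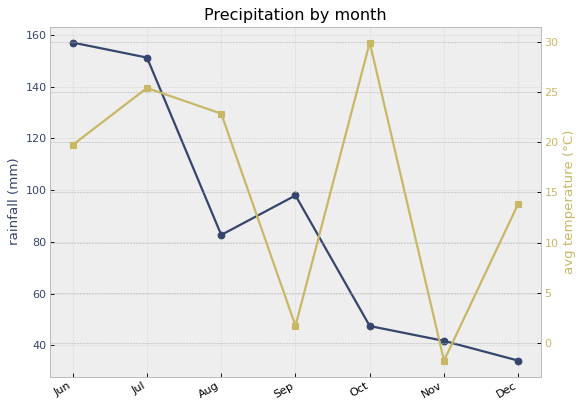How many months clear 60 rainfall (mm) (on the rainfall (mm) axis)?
4

Above 60: Jun, Jul, Aug, Sep.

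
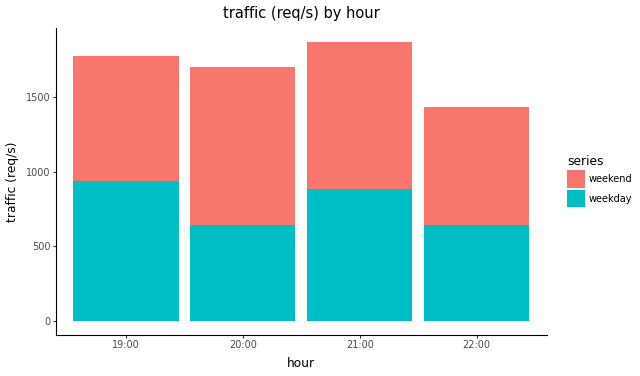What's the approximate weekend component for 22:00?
≈ 800

weekend top ≈ 1400, bottom ≈ 600; segment ≈ 800.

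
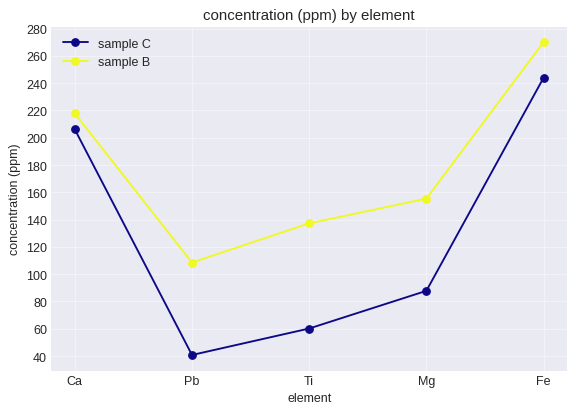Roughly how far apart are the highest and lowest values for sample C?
Max Fe ≈ 240, min Pb ≈ 40; range ≈ 200.

≈ 200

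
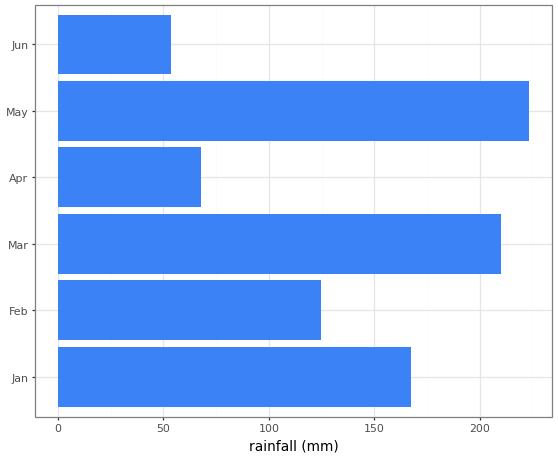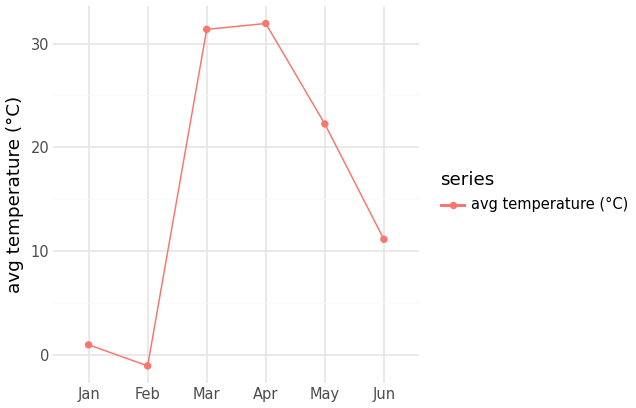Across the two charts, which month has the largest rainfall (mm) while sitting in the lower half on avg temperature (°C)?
Jan

Chart 2 median avg temperature (°C) ≈ 15; below-median months: Jan, Feb, Jun. Among those, Jan has the highest rainfall (mm) (≈ 175).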